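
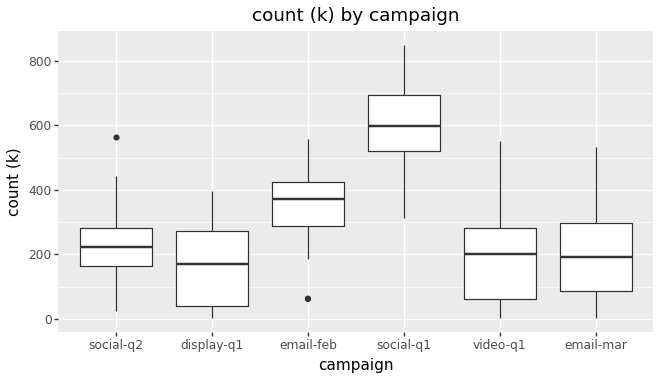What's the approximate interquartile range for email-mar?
Q3 ≈ 300, Q1 ≈ 100; IQR ≈ 200.

≈ 200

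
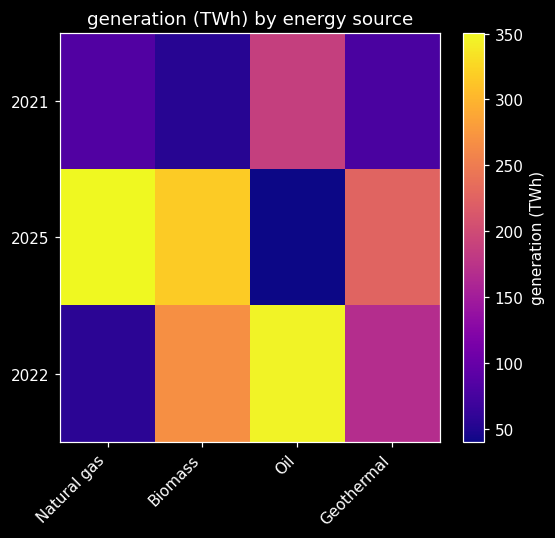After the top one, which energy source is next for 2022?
Biomass

Top 3 for 2022: Oil ≈ 350, Biomass ≈ 250, Geothermal ≈ 150.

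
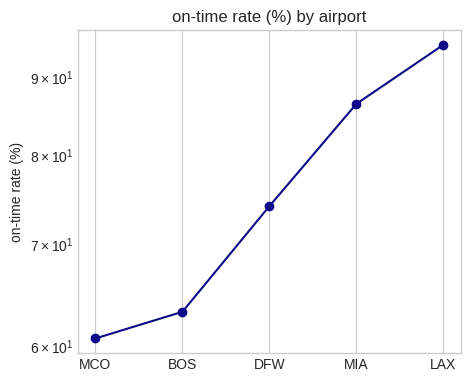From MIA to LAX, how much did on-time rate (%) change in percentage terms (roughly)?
MIA ≈ 85, LAX ≈ 95; (95 − 85) / 85 ≈ +11.8%.

≈ +11.8%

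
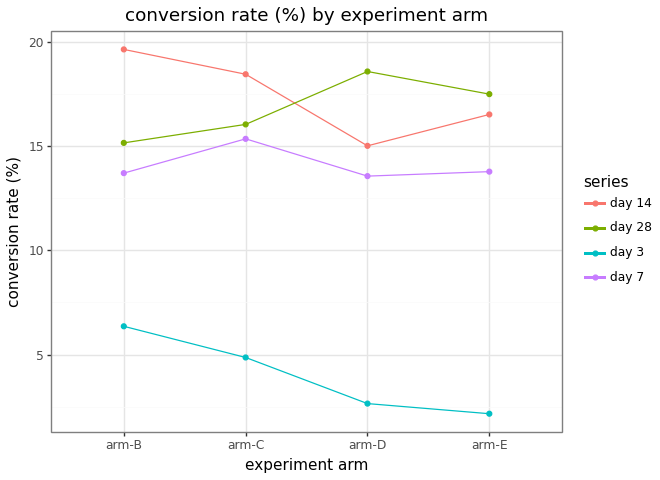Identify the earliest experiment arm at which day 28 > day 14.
arm-D

arm-C: day 28 ≈ 16 vs day 14 ≈ 18 (not yet); arm-D: day 28 ≈ 18 vs day 14 ≈ 16 (first crossover).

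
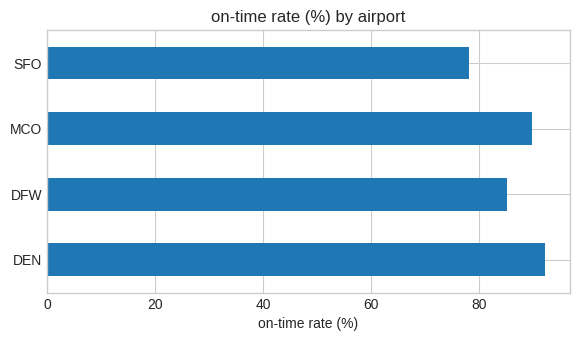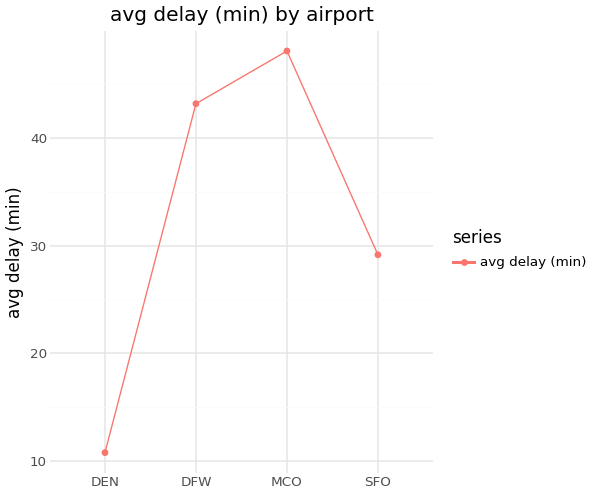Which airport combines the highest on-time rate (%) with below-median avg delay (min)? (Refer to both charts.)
DEN

Chart 2 median avg delay (min) ≈ 35; below-median airports: DEN, SFO. Among those, DEN has the highest on-time rate (%) (≈ 90).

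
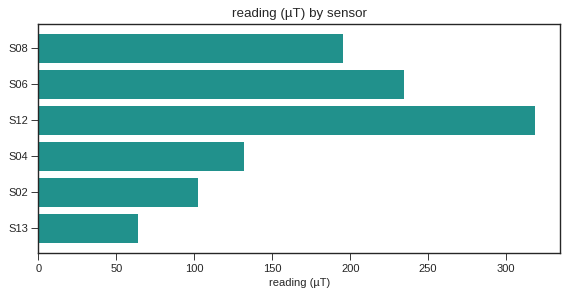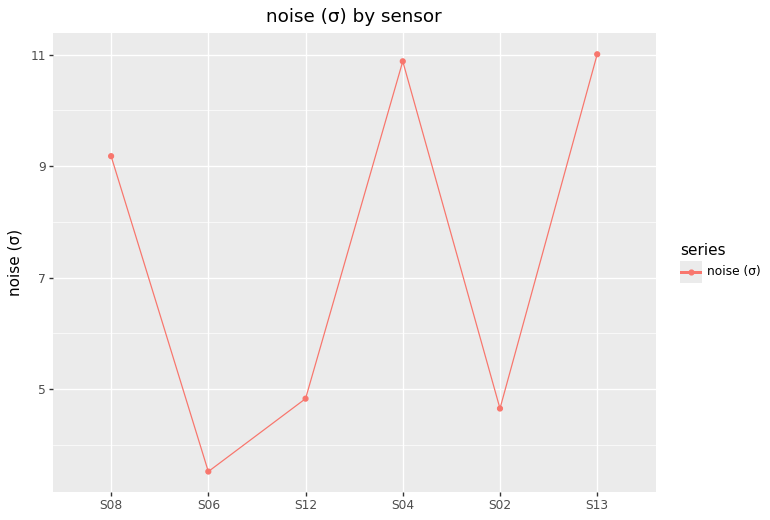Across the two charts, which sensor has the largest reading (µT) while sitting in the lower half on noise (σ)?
S12

Chart 2 median noise (σ) ≈ 8; below-median sensors: S06, S12, S02. Among those, S12 has the highest reading (µT) (≈ 300).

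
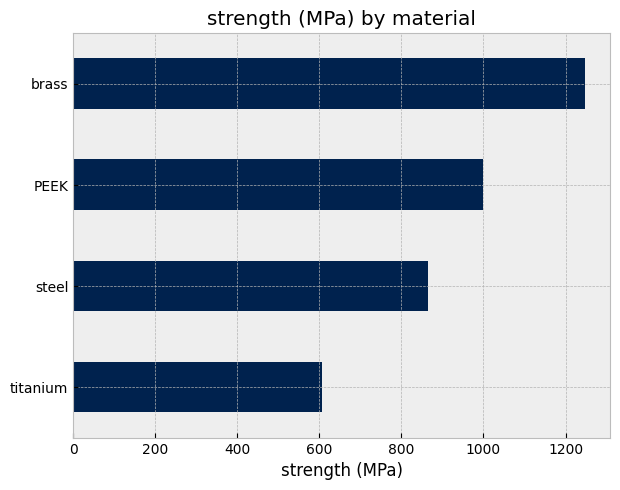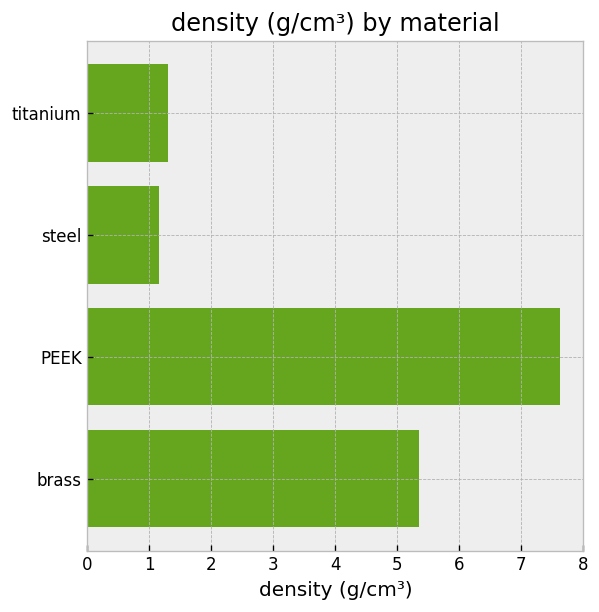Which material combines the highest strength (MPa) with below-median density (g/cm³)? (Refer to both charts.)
Chart 2 median density (g/cm³) ≈ 3; below-median materials: titanium, steel. Among those, steel has the highest strength (MPa) (≈ 800).

steel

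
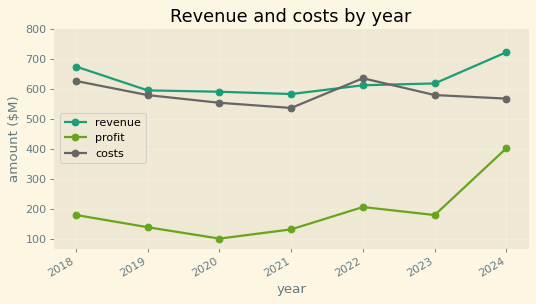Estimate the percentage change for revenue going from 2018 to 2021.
2018 ≈ 700, 2021 ≈ 600; (600 − 700) / 700 ≈ -14.3%.

≈ -14.3%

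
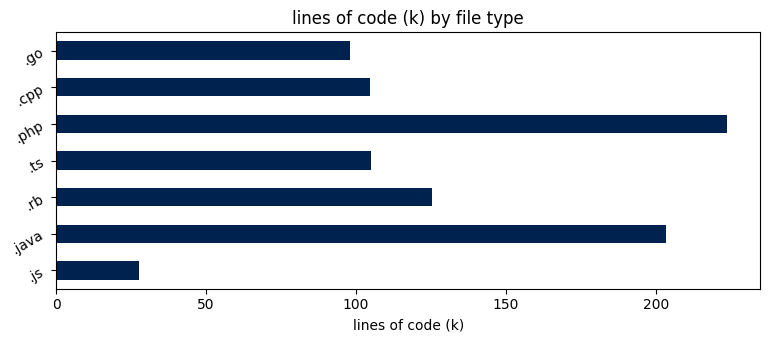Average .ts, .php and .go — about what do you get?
≈ 140

(100 + 220 + 100) / 3 ≈ 140.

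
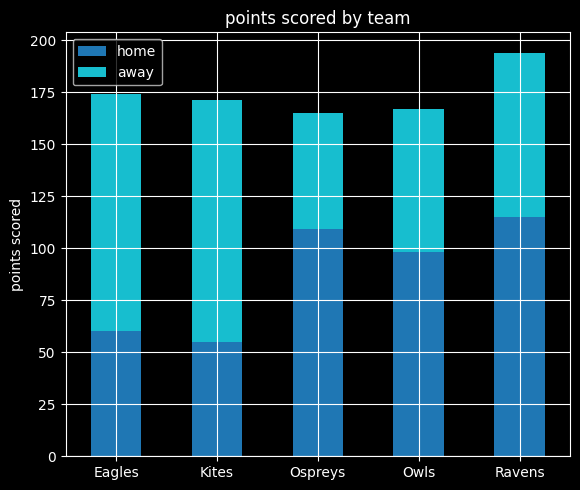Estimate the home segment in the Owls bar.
≈ 100

home top ≈ 100, bottom ≈ 0; segment ≈ 100.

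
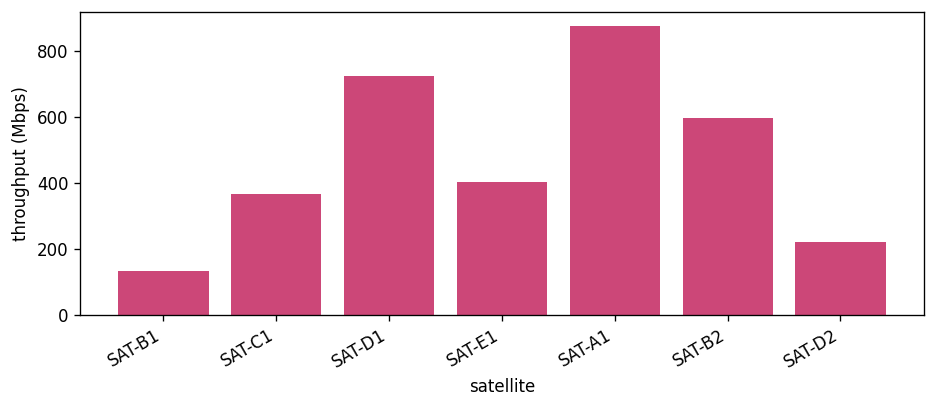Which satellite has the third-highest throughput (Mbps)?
Top 4: SAT-A1 ≈ 900, SAT-D1 ≈ 700, SAT-B2 ≈ 600, SAT-E1 ≈ 400.

SAT-B2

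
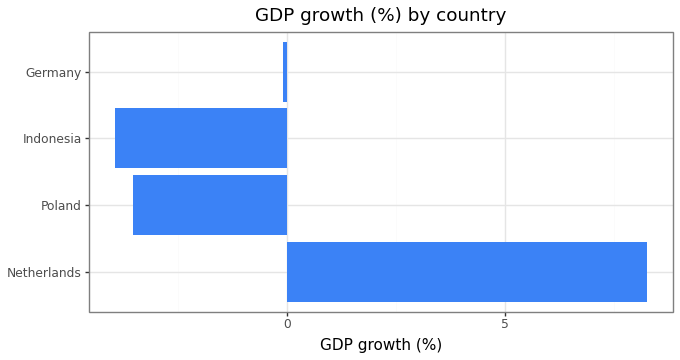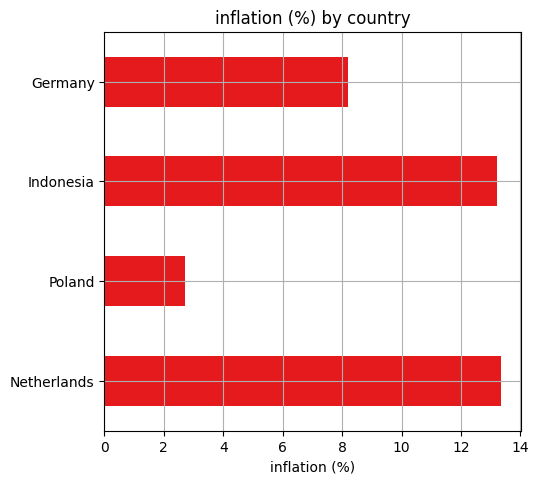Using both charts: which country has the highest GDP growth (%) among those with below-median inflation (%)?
Chart 2 median inflation (%) ≈ 10; below-median countries: Poland, Germany. Among those, Germany has the highest GDP growth (%) (≈ 0).

Germany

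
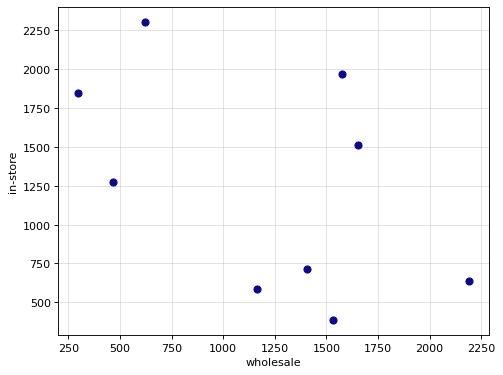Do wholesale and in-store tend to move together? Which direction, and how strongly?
negative, moderate

Points are negatively correlated; moderate (|r| ≈ 0.5).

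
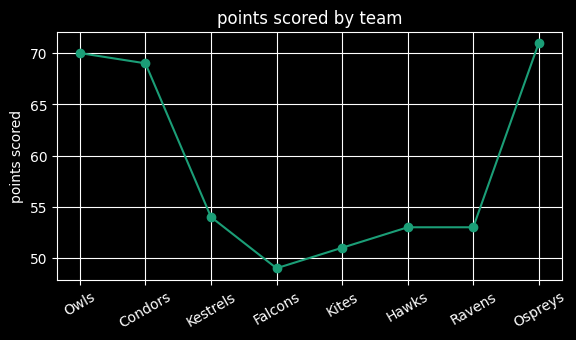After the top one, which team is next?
Owls

Top 3: Ospreys ≈ 72, Owls ≈ 70, Condors ≈ 68.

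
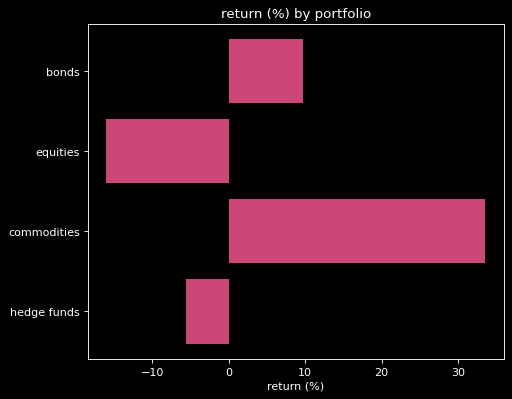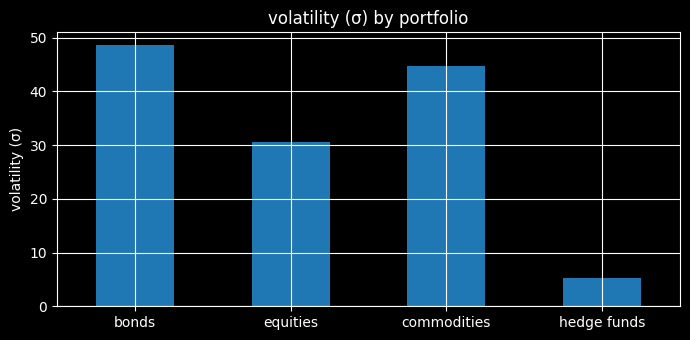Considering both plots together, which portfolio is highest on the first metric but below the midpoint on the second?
hedge funds

Chart 2 median volatility (σ) ≈ 40; below-median portfolios: equities, hedge funds. Among those, hedge funds has the highest return (%) (≈ -5).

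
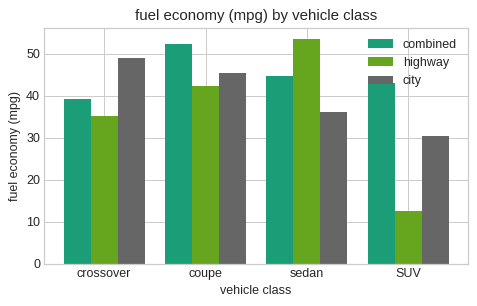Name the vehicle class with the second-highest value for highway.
coupe

Top 3 for highway: sedan ≈ 55, coupe ≈ 40, crossover ≈ 35.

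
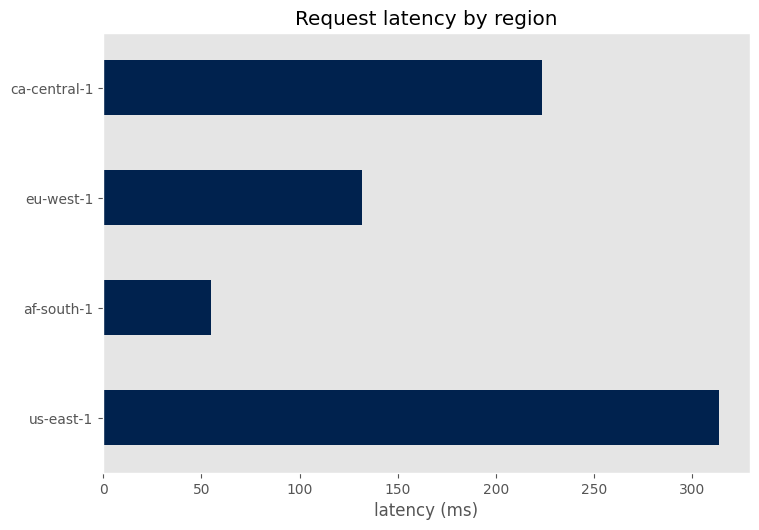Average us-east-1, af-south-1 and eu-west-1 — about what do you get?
≈ 167

(300 + 50 + 150) / 3 ≈ 167.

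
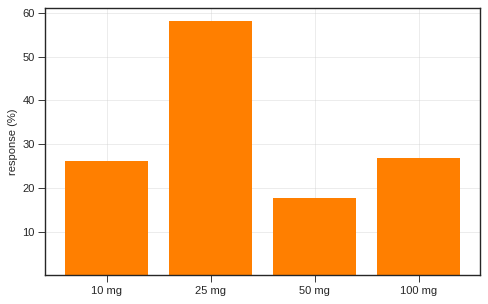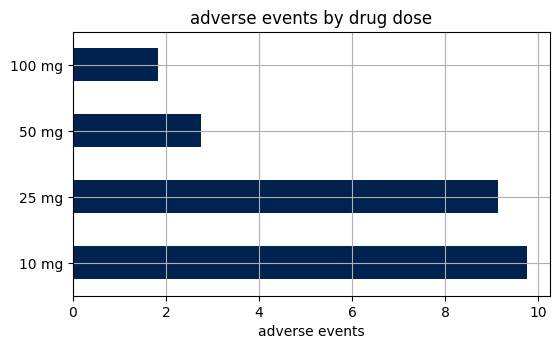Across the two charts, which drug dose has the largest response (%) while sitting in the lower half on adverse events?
100 mg

Chart 2 median adverse events ≈ 6; below-median drug doses: 50 mg, 100 mg. Among those, 100 mg has the highest response (%) (≈ 30).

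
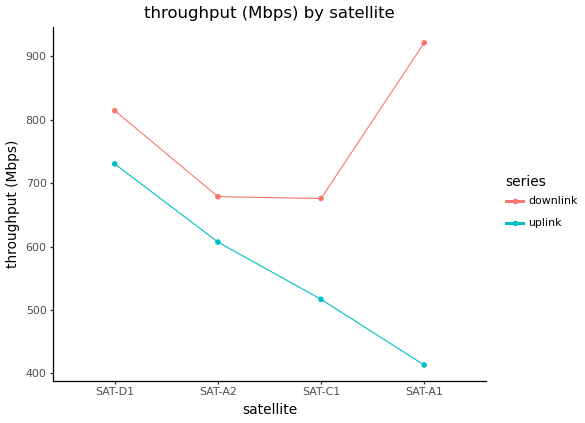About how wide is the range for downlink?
≈ 200

Max SAT-A1 ≈ 900, min SAT-C1 ≈ 700; range ≈ 200.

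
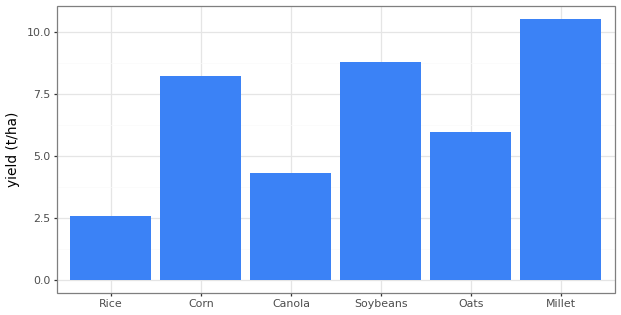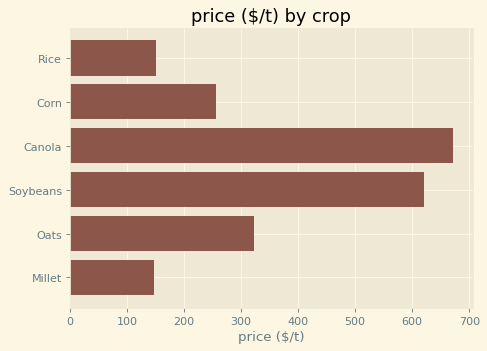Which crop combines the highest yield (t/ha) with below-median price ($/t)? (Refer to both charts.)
Chart 2 median price ($/t) ≈ 300; below-median crops: Rice, Corn, Millet. Among those, Millet has the highest yield (t/ha) (≈ 11).

Millet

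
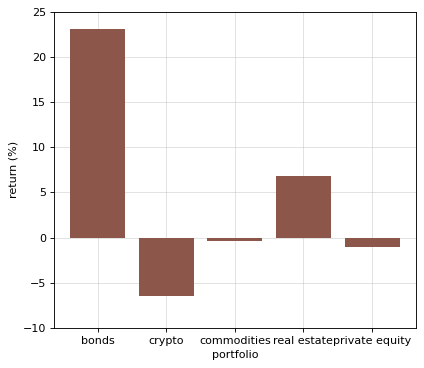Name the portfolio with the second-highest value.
Top 3: bonds ≈ 25, real estate ≈ 5, commodities ≈ 0.

real estate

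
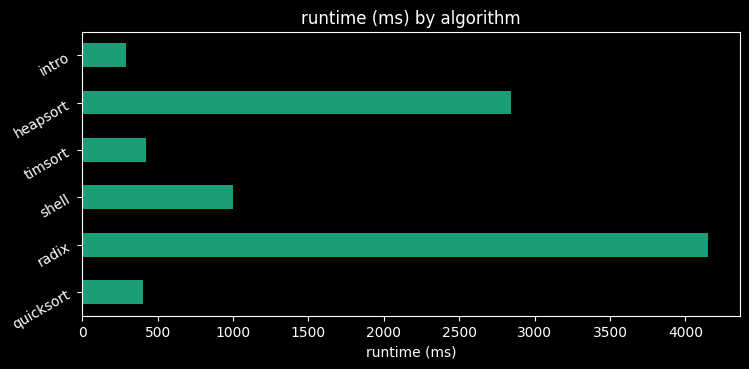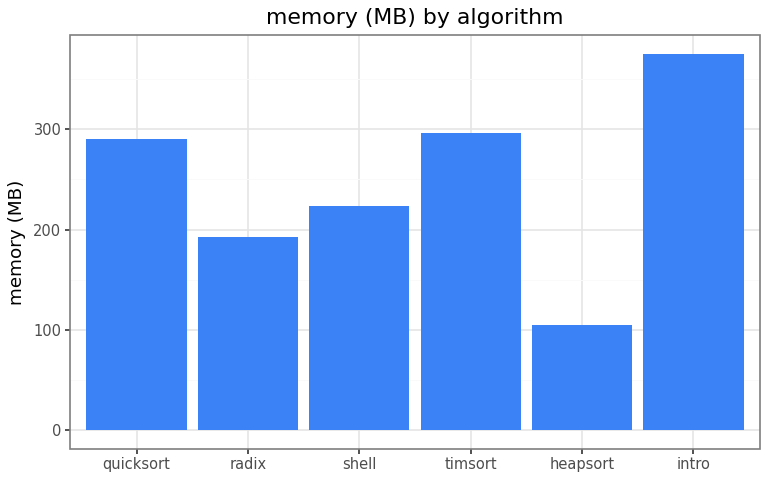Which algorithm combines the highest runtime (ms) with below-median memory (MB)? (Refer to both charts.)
Chart 2 median memory (MB) ≈ 250; below-median algorithms: radix, shell, heapsort. Among those, radix has the highest runtime (ms) (≈ 4000).

radix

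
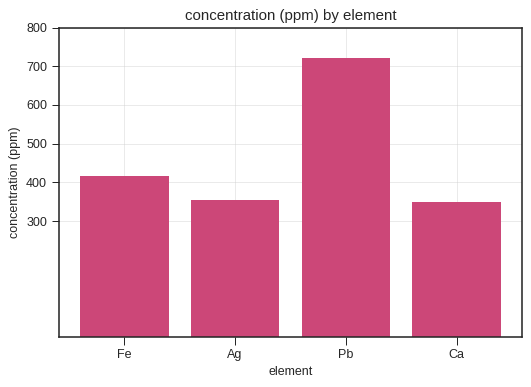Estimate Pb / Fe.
Pb ≈ 700, Fe ≈ 400; 700/400 ≈ 1.75.

≈ 1.75×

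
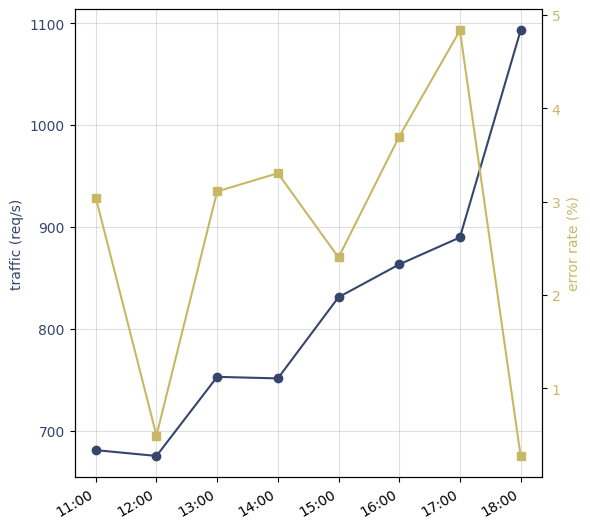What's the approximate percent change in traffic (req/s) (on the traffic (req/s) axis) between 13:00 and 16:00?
≈ +13.3%

13:00 ≈ 750, 16:00 ≈ 850; (850 − 750) / 750 ≈ +13.3%.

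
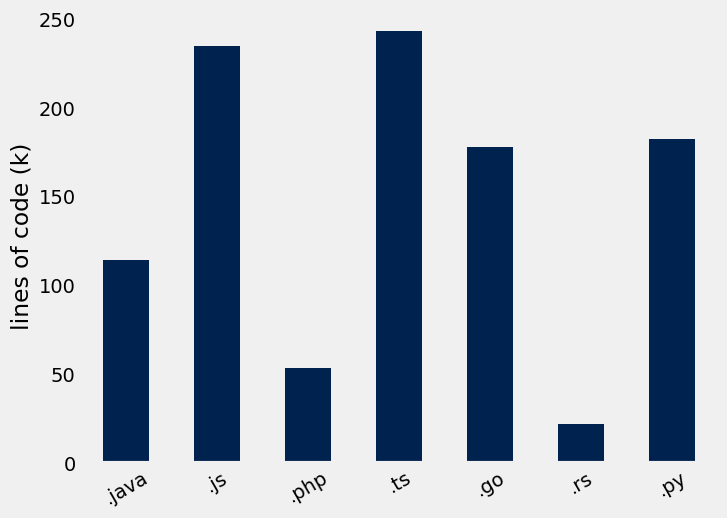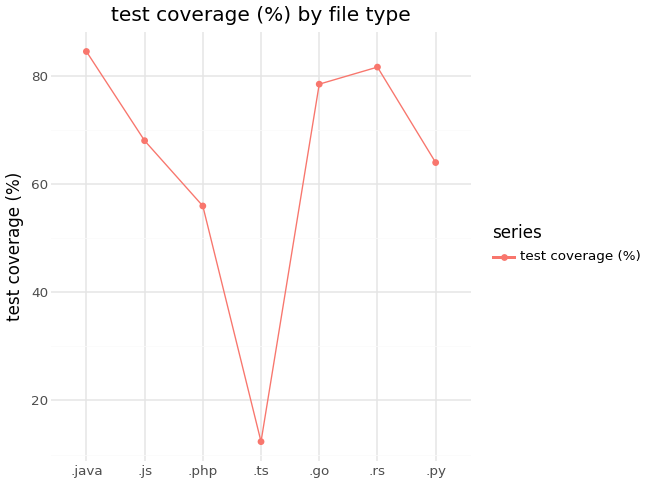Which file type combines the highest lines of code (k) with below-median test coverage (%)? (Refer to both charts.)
Chart 2 median test coverage (%) ≈ 70; below-median file types: .php, .ts, .py. Among those, .ts has the highest lines of code (k) (≈ 250).

.ts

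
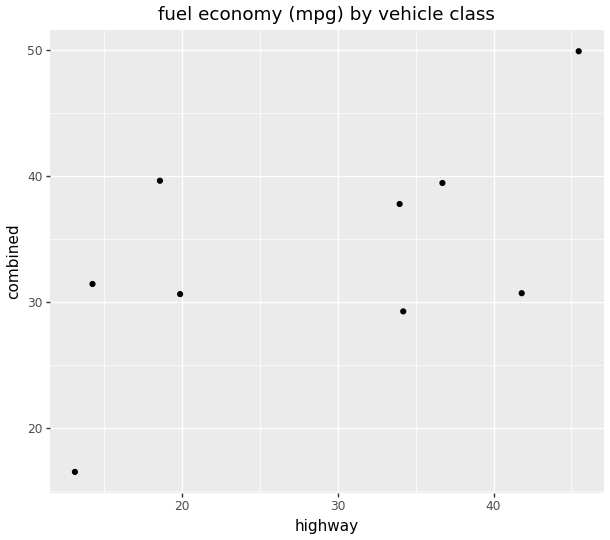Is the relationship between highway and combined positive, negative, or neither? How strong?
positive, moderate

Points are positively correlated; moderate (|r| ≈ 0.6).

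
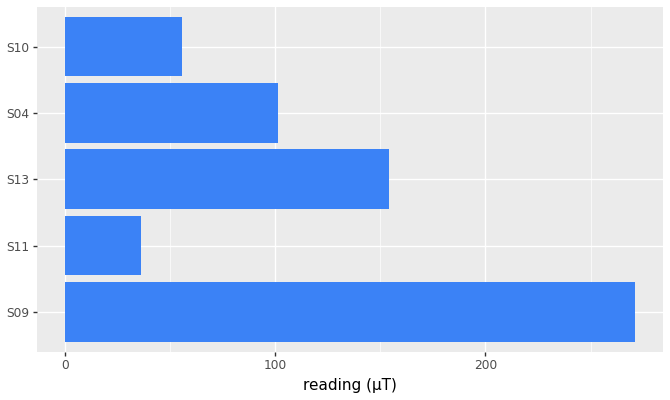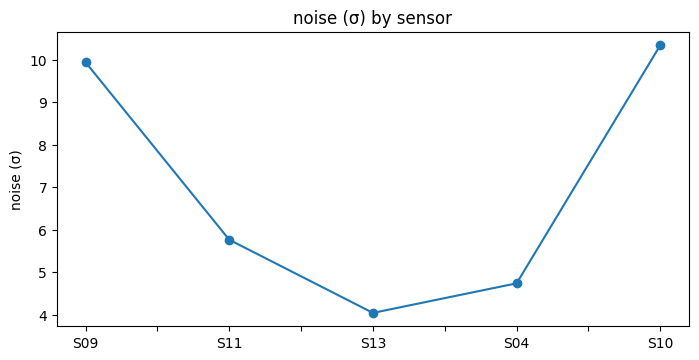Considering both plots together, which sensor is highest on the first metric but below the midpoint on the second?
S13

Chart 2 median noise (σ) ≈ 6; below-median sensors: S13, S04. Among those, S13 has the highest reading (µT) (≈ 150).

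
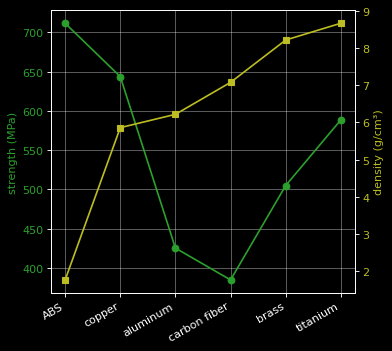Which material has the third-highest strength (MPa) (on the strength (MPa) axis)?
Top 4 (on the strength (MPa) axis): ABS ≈ 700, copper ≈ 650, titanium ≈ 600, brass ≈ 500.

titanium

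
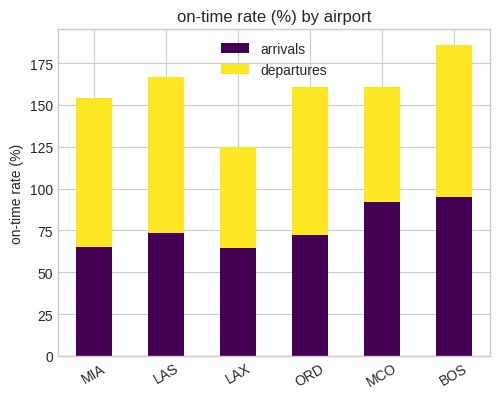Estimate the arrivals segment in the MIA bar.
arrivals top ≈ 60, bottom ≈ 0; segment ≈ 60.

≈ 60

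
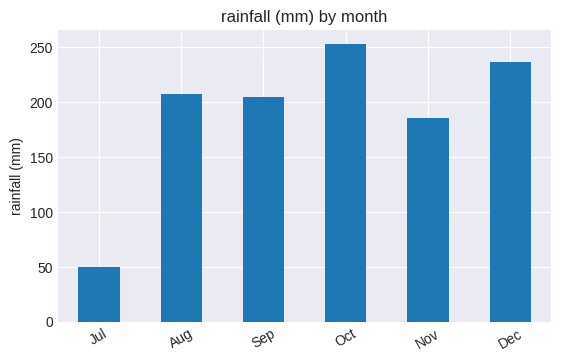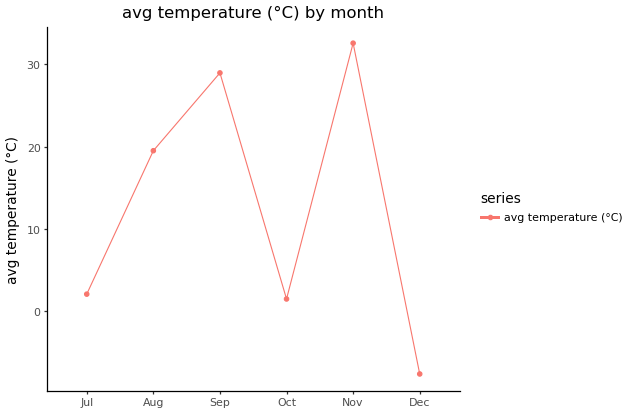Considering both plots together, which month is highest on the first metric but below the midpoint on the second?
Oct

Chart 2 median avg temperature (°C) ≈ 10; below-median months: Jul, Oct, Dec. Among those, Oct has the highest rainfall (mm) (≈ 250).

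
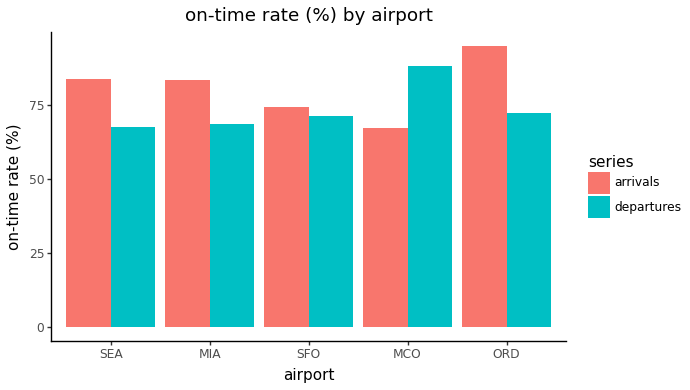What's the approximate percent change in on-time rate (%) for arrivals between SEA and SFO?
SEA ≈ 80, SFO ≈ 70; (70 − 80) / 80 ≈ -12.5%.

≈ -12.5%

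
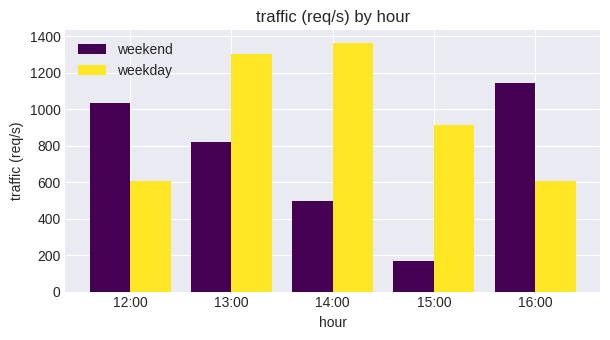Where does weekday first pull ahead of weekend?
13:00

12:00: weekday ≈ 600 vs weekend ≈ 1000 (not yet); 13:00: weekday ≈ 1400 vs weekend ≈ 800 (first crossover).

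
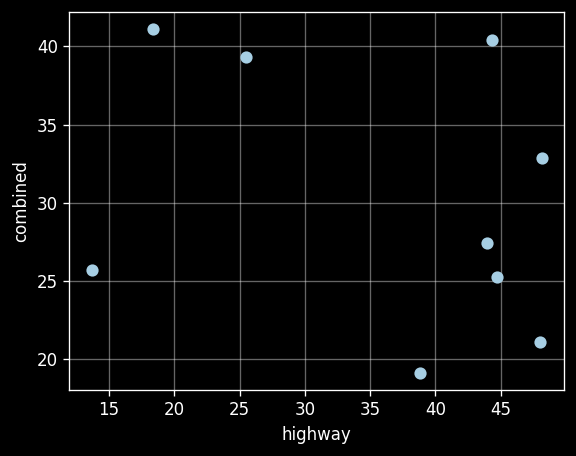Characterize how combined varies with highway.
negative, weak

Points are negatively correlated; weak (|r| ≈ 0.3).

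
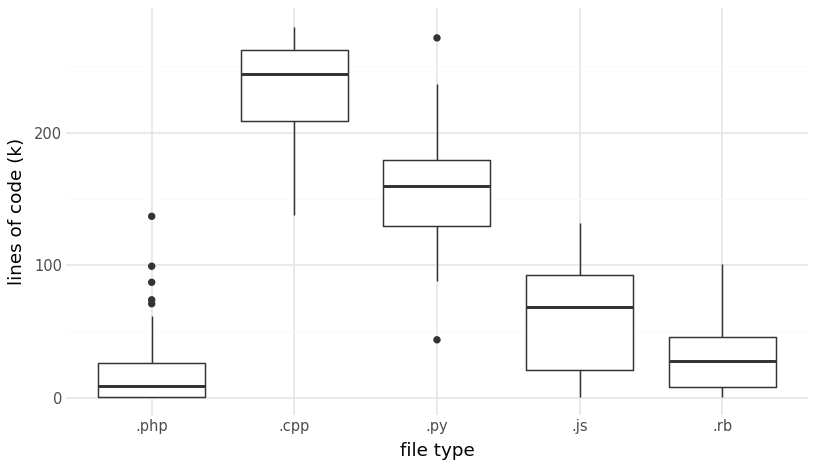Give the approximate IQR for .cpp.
Q3 ≈ 260, Q1 ≈ 200; IQR ≈ 60.

≈ 60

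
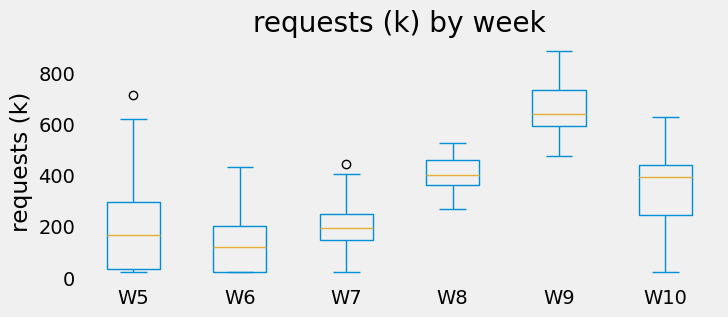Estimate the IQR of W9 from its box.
Q3 ≈ 750, Q1 ≈ 600; IQR ≈ 150.

≈ 150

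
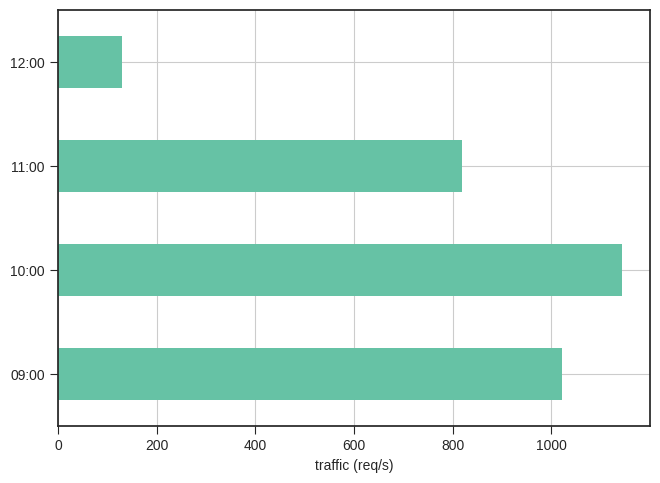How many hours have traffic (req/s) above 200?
Above 200: 09:00, 10:00, 11:00.

3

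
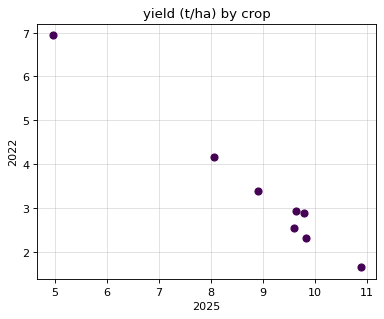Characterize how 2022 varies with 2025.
Points are negatively correlated; strong (|r| ≈ 1.0).

negative, strong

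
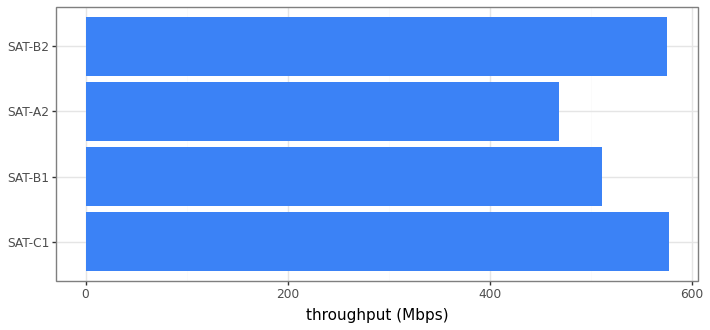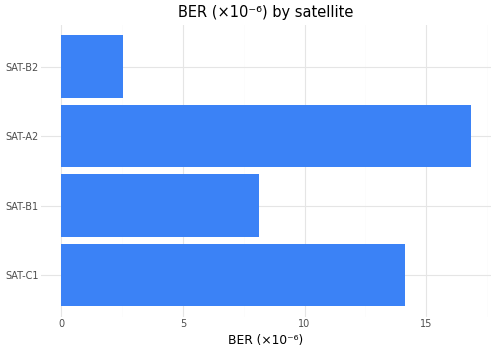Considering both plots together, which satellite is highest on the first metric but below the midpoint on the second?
Chart 2 median BER (×10⁻⁶) ≈ 12; below-median satellites: SAT-B1, SAT-B2. Among those, SAT-B2 has the highest throughput (Mbps) (≈ 600).

SAT-B2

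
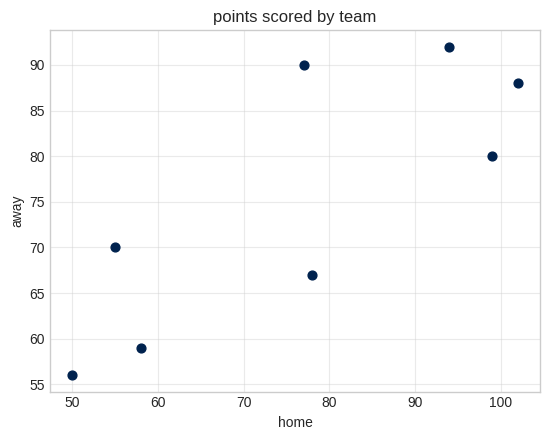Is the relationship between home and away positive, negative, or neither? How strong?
Points are positively correlated; strong (|r| ≈ 0.8).

positive, strong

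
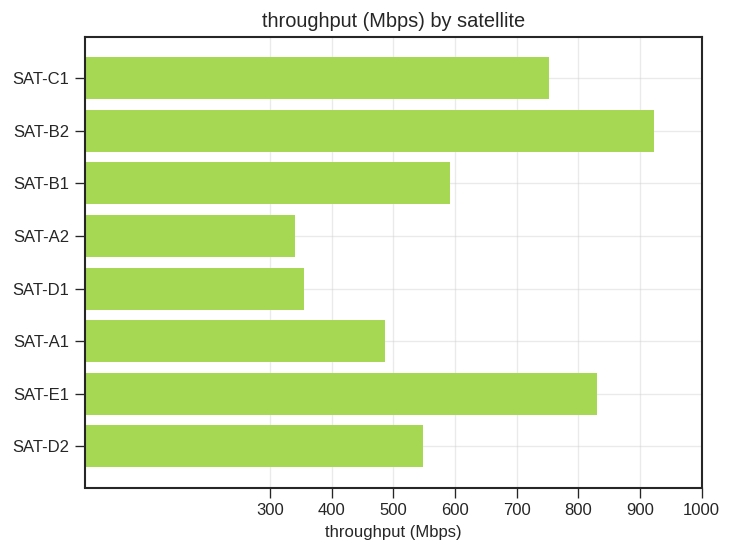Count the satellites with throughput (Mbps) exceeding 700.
Above 700: SAT-C1, SAT-B2, SAT-E1.

3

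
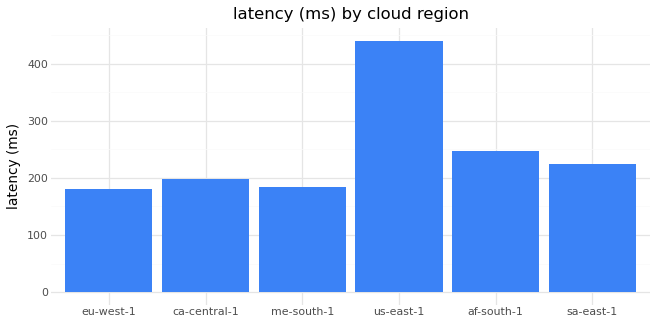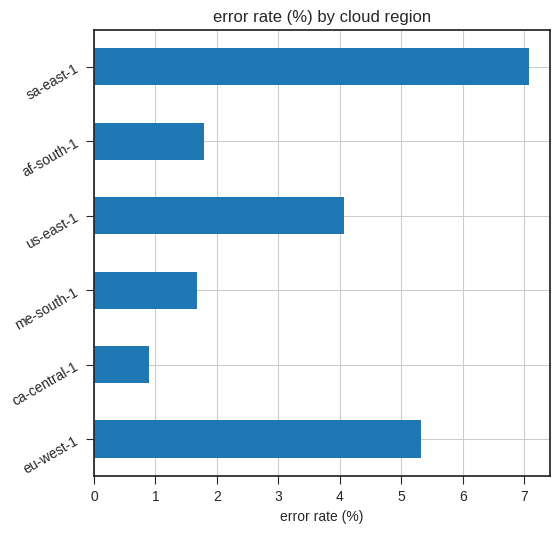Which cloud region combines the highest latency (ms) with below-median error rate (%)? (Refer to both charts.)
af-south-1

Chart 2 median error rate (%) ≈ 3; below-median cloud regions: ca-central-1, me-south-1, af-south-1. Among those, af-south-1 has the highest latency (ms) (≈ 250).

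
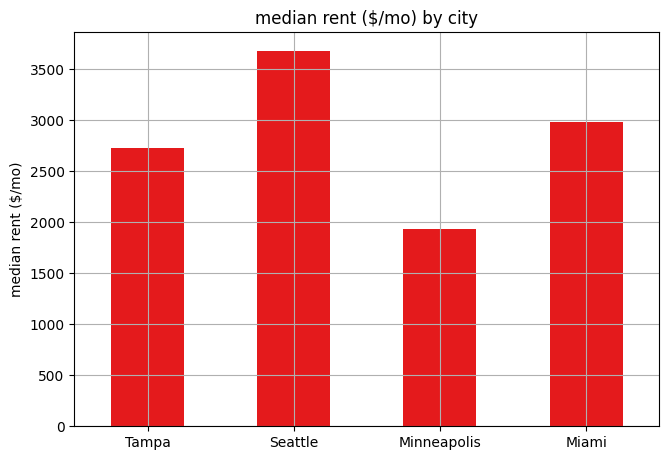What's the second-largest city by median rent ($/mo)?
Top 3: Seattle ≈ 3500, Miami ≈ 3000, Tampa ≈ 2500.

Miami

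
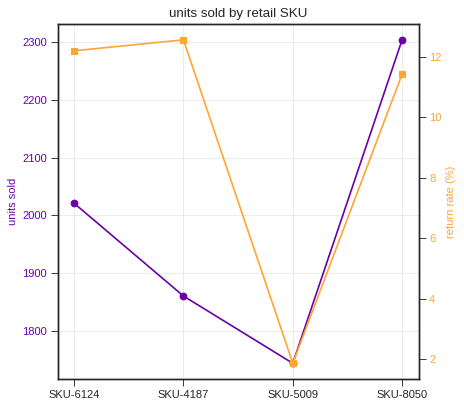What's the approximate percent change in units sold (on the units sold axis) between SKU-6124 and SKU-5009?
≈ -12.5%

SKU-6124 ≈ 2000, SKU-5009 ≈ 1750; (1750 − 2000) / 2000 ≈ -12.5%.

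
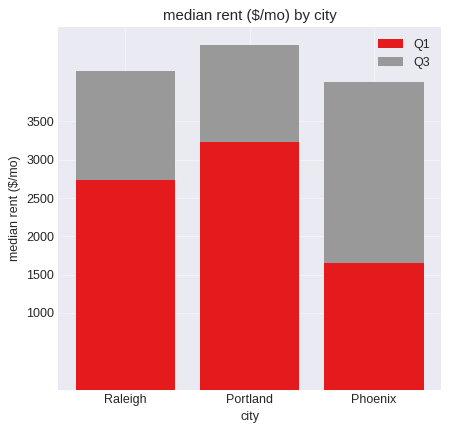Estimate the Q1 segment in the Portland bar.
≈ 3000

Q1 top ≈ 3000, bottom ≈ 0; segment ≈ 3000.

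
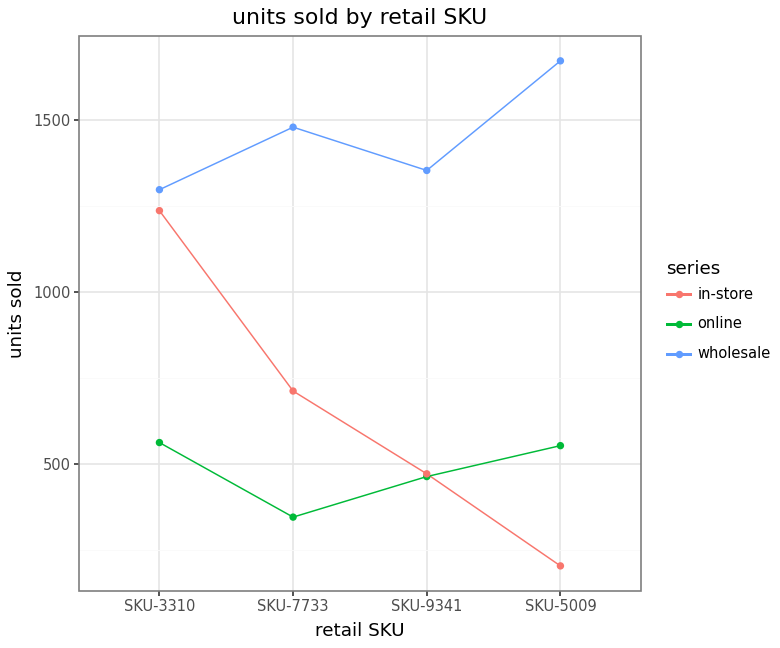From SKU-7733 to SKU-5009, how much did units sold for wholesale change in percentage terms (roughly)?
≈ +14.3%

SKU-7733 ≈ 1400, SKU-5009 ≈ 1600; (1600 − 1400) / 1400 ≈ +14.3%.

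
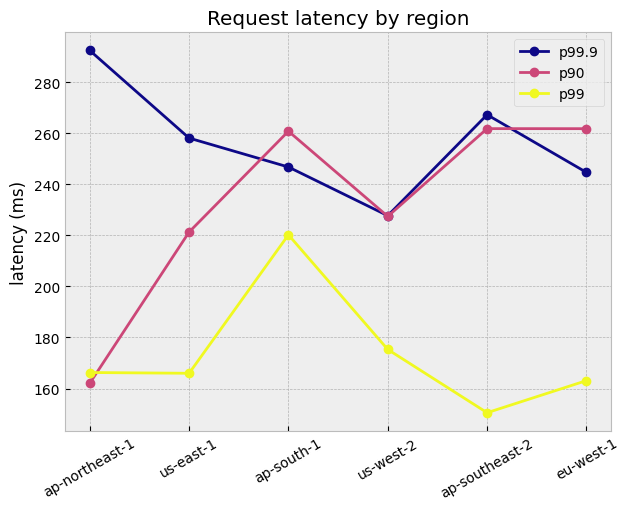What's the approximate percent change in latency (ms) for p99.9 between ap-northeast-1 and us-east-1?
ap-northeast-1 ≈ 300, us-east-1 ≈ 260; (260 − 300) / 300 ≈ -13.3%.

≈ -13.3%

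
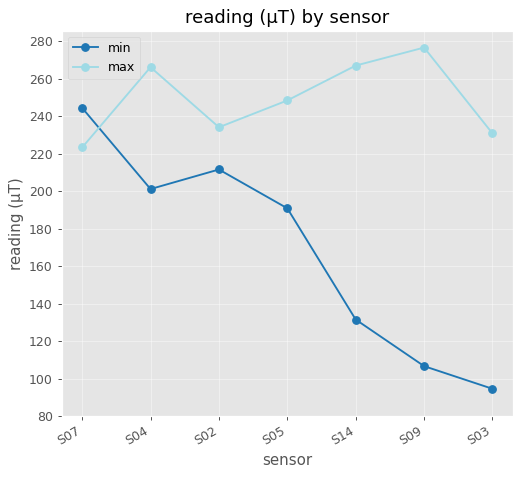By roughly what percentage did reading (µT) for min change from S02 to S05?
S02 ≈ 220, S05 ≈ 200; (200 − 220) / 220 ≈ -9.1%.

≈ -9.1%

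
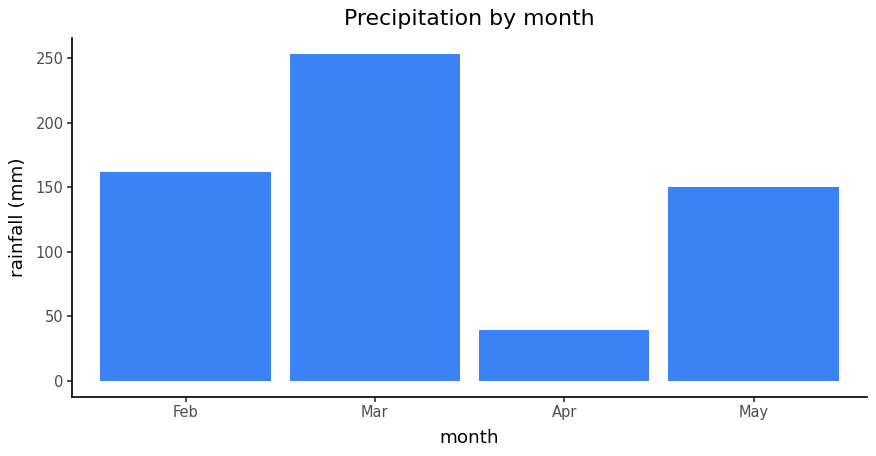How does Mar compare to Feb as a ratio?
Mar ≈ 250, Feb ≈ 150; 250/150 ≈ 1.67.

≈ 1.67×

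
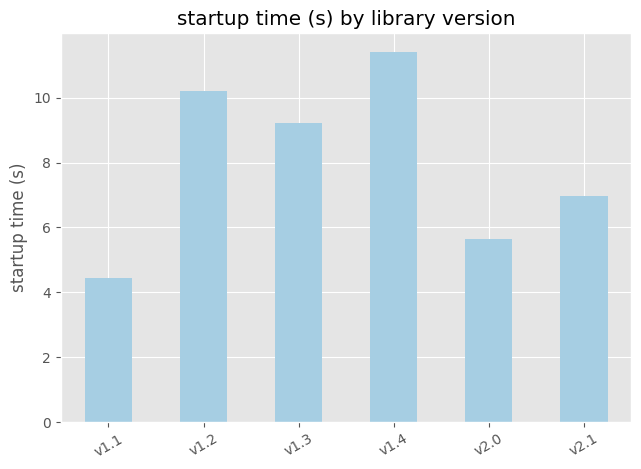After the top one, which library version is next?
v1.2

Top 3: v1.4 ≈ 11, v1.2 ≈ 10, v1.3 ≈ 9.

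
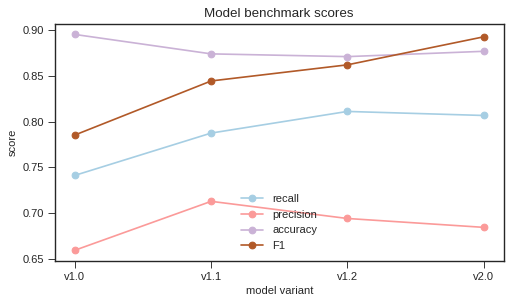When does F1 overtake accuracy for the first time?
v2.0

v1.2: F1 ≈ 0.86 vs accuracy ≈ 0.88 (not yet); v2.0: F1 ≈ 0.90 vs accuracy ≈ 0.88 (first crossover).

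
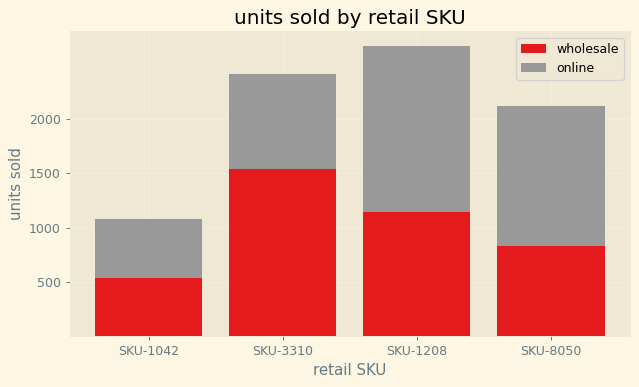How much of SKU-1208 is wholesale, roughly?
wholesale top ≈ 1000, bottom ≈ 0; segment ≈ 1000.

≈ 1000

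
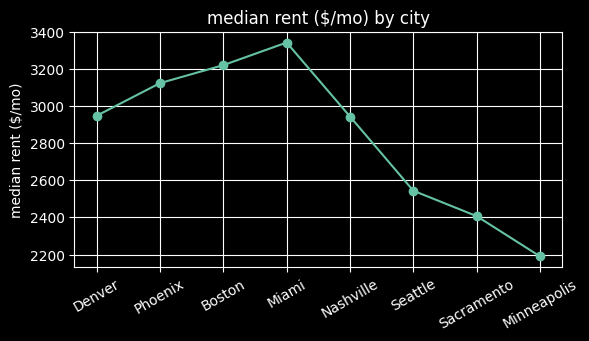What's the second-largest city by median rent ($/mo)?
Boston

Top 3: Miami ≈ 3300, Boston ≈ 3200, Phoenix ≈ 3100.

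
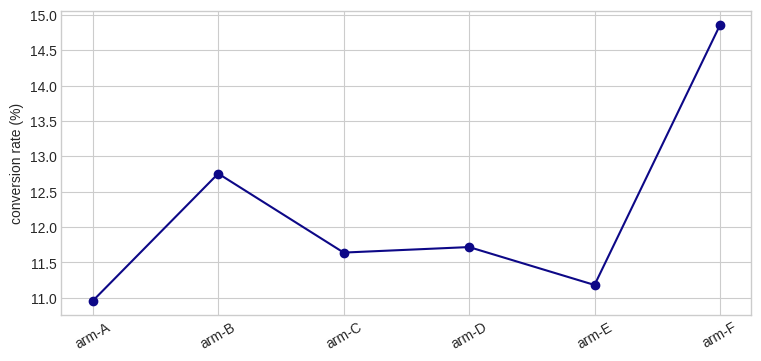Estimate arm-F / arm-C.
≈ 1.3×

arm-F ≈ 15.0, arm-C ≈ 11.5; 15.0/11.5 ≈ 1.3.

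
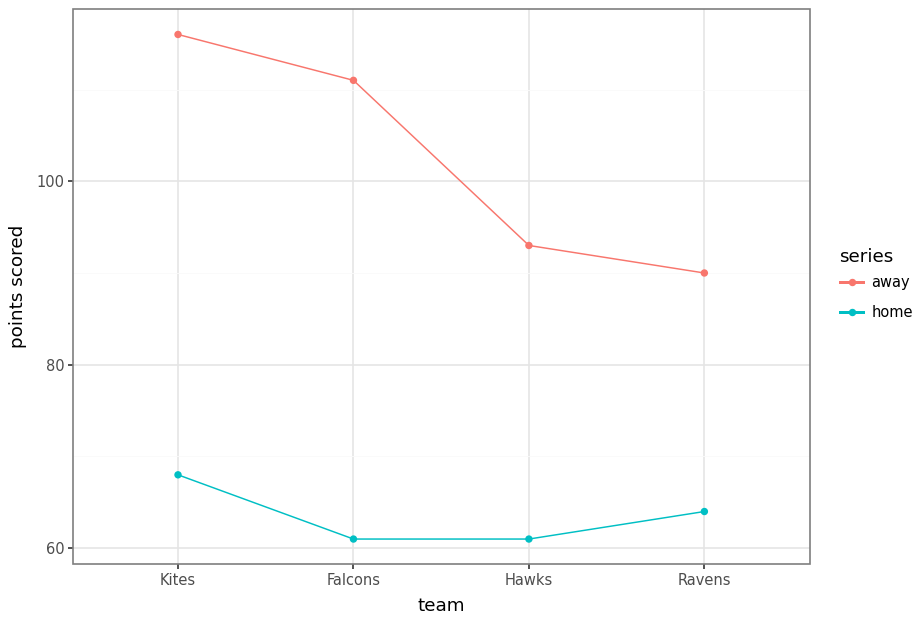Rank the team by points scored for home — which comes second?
Ravens

Top 3 for home: Kites ≈ 70, Ravens ≈ 65, Hawks ≈ 60.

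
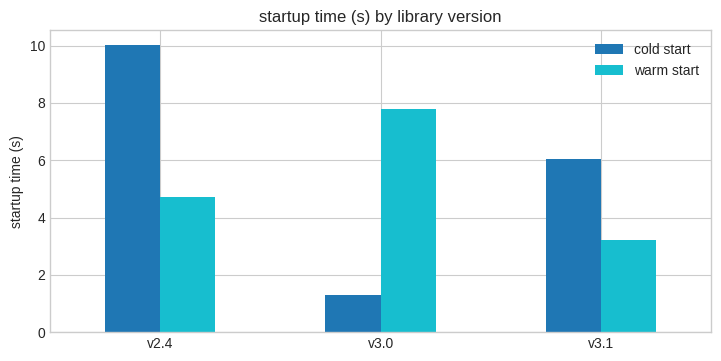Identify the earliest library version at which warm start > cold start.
v3.0

v2.4: warm start ≈ 5 vs cold start ≈ 10 (not yet); v3.0: warm start ≈ 8 vs cold start ≈ 1 (first crossover).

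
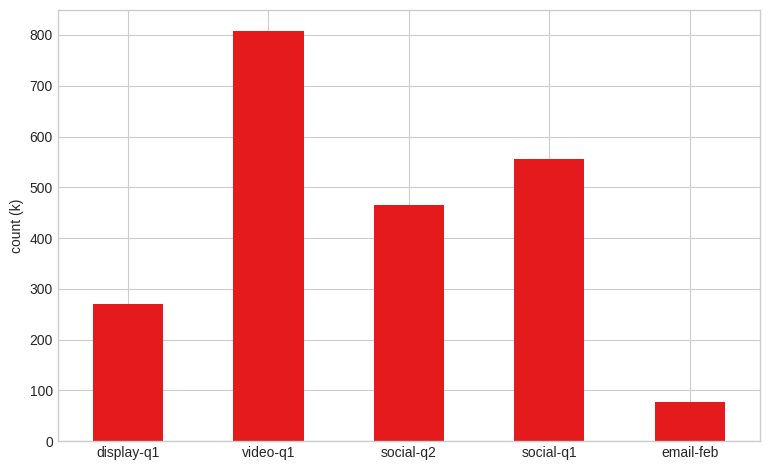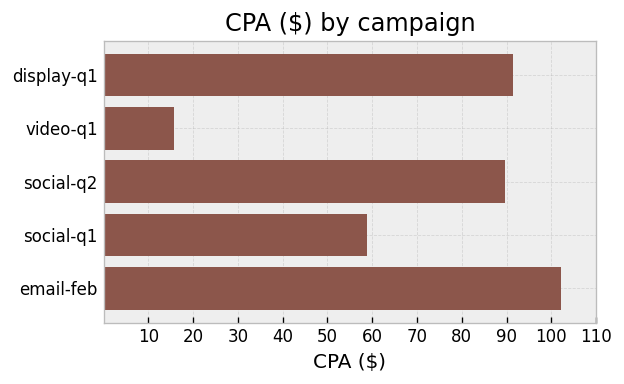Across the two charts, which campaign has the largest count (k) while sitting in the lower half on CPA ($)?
video-q1

Chart 2 median CPA ($) ≈ 90; below-median campaigns: video-q1, social-q1. Among those, video-q1 has the highest count (k) (≈ 800).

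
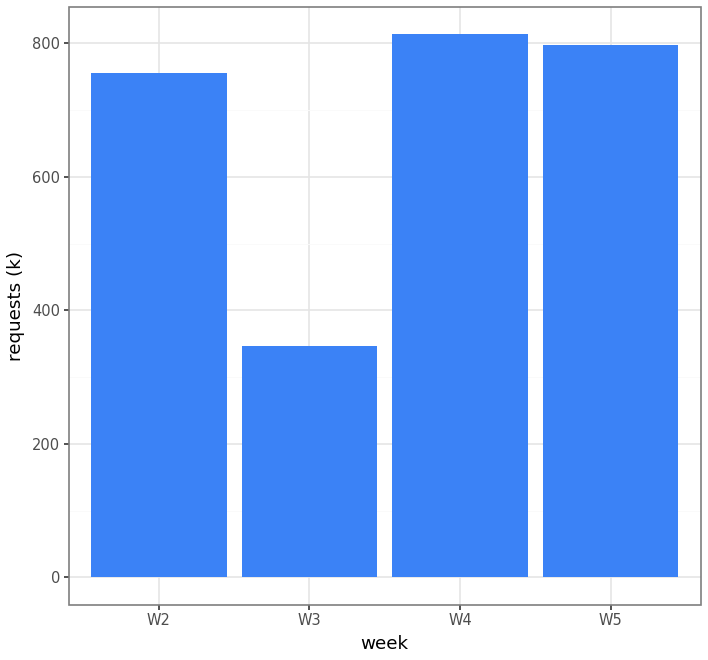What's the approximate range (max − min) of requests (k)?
≈ 500

Max W4 ≈ 800, min W3 ≈ 300; range ≈ 500.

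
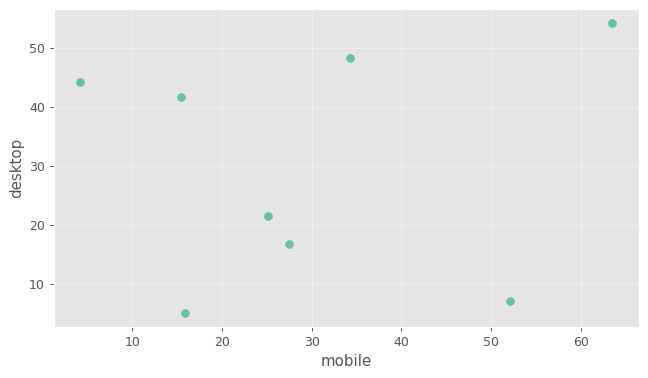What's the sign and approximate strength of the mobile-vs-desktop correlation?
Points are roughly uncorrelated; weak (|r| ≈ 0.1).

no clear correlation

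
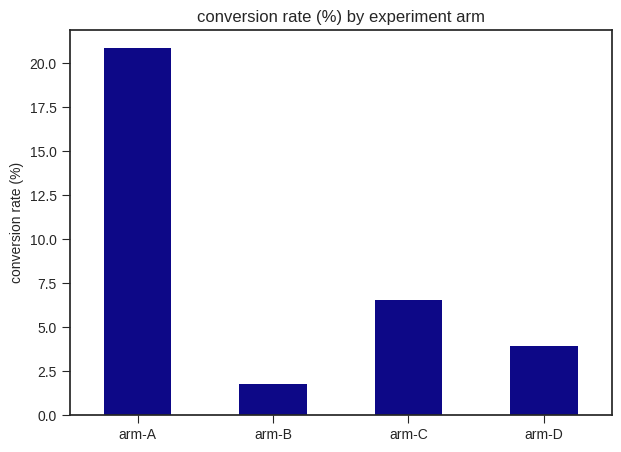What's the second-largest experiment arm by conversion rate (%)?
Top 3: arm-A ≈ 20, arm-C ≈ 6, arm-D ≈ 4.

arm-C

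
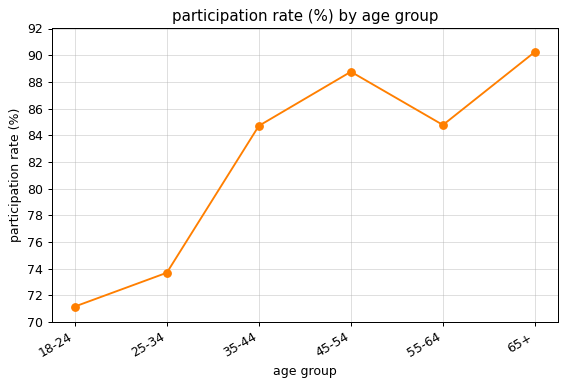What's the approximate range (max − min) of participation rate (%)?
≈ 18

Max 65+ ≈ 90, min 18-24 ≈ 72; range ≈ 18.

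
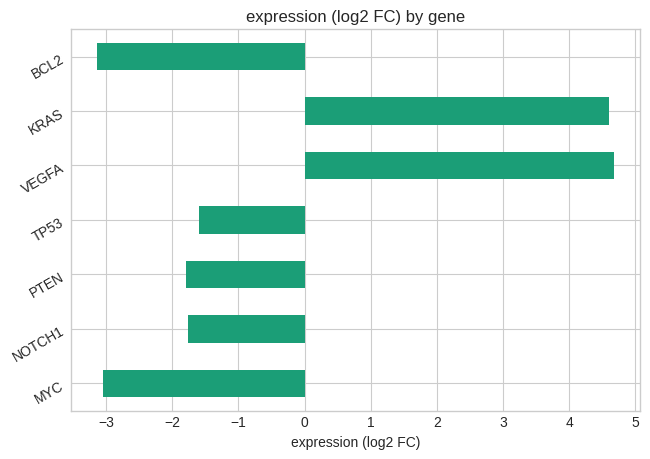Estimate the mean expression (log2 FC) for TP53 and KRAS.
(-2 + 5) / 2 ≈ 2.

≈ 2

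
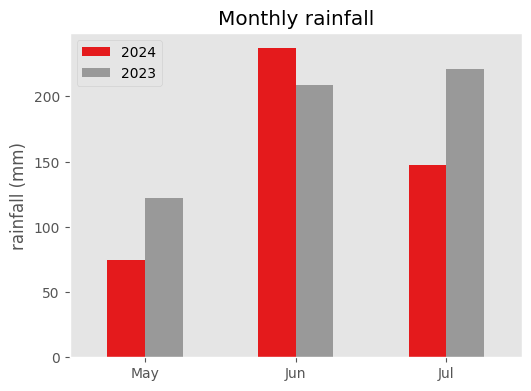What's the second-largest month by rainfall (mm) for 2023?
Top 3 for 2023: Jul ≈ 220, Jun ≈ 200, May ≈ 120.

Jun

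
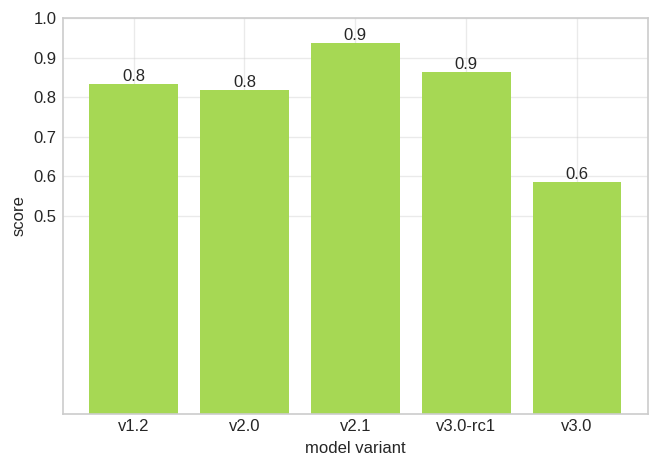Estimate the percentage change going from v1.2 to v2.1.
≈ +12.5%

v1.2 ≈ 0.8, v2.1 ≈ 0.9; (0.9 − 0.8) / 0.8 ≈ +12.5%.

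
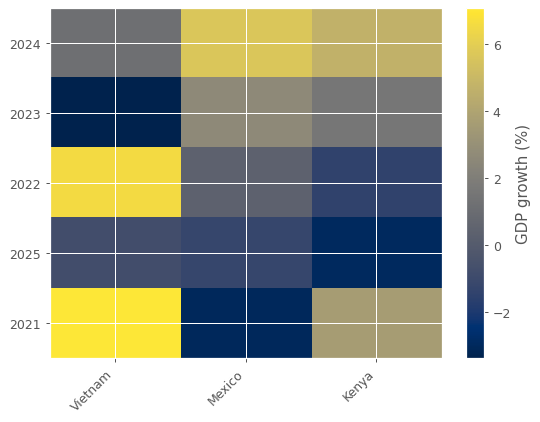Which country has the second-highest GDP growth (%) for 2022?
Top 3 for 2022: Vietnam ≈ 7, Mexico ≈ 0, Kenya ≈ -1.

Mexico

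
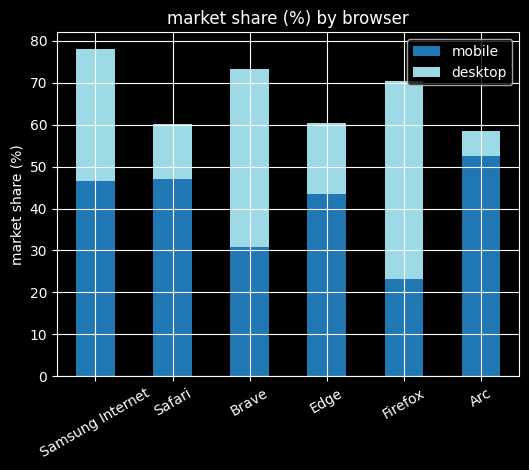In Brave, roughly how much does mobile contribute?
mobile top ≈ 30, bottom ≈ 0; segment ≈ 30.

≈ 30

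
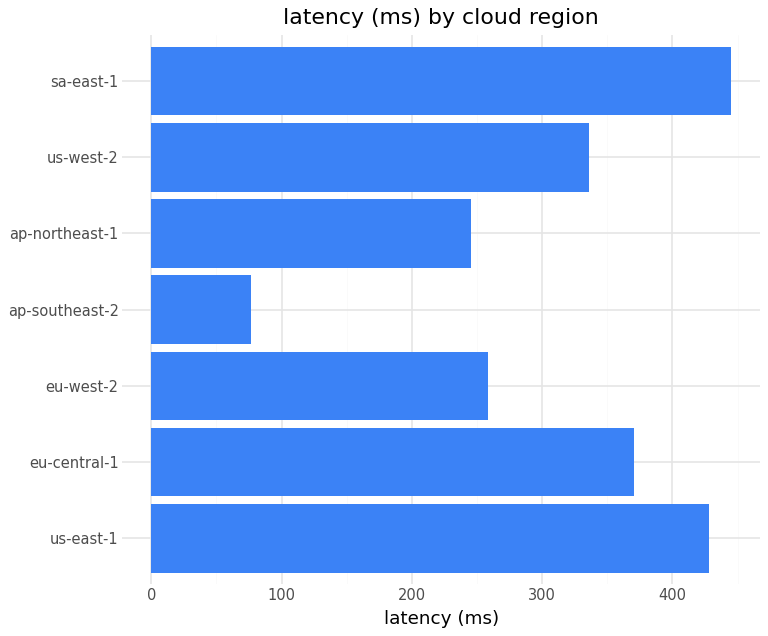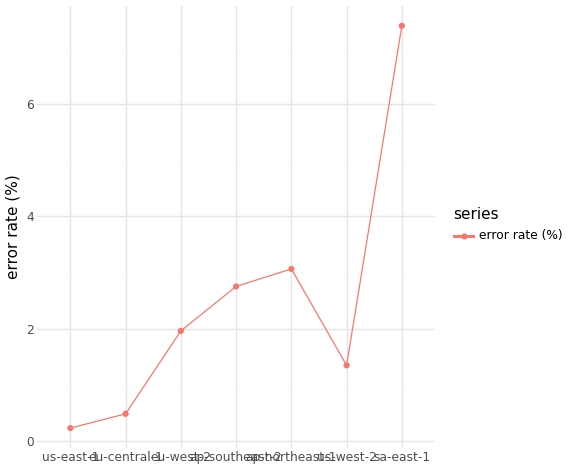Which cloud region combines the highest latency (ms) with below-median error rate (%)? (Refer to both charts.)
Chart 2 median error rate (%) ≈ 2; below-median cloud regions: us-east-1, eu-central-1, us-west-2. Among those, us-east-1 has the highest latency (ms) (≈ 450).

us-east-1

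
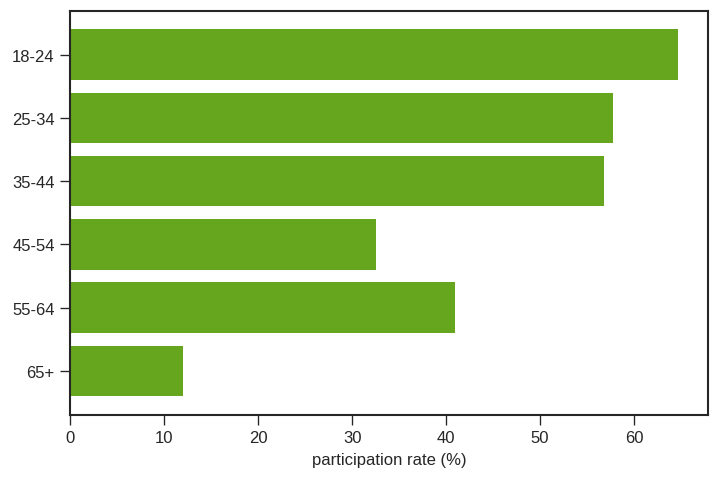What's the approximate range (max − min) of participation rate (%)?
≈ 50

Max 18-24 ≈ 60, min 65+ ≈ 10; range ≈ 50.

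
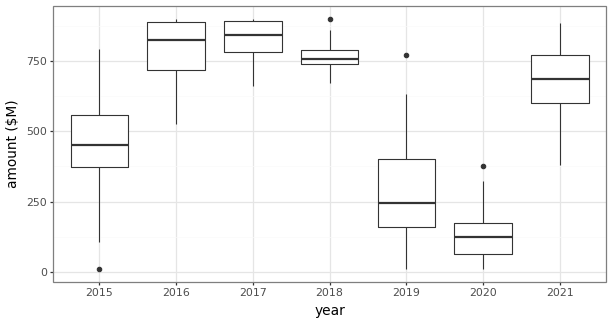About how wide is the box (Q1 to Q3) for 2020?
≈ 100

Q3 ≈ 200, Q1 ≈ 100; IQR ≈ 100.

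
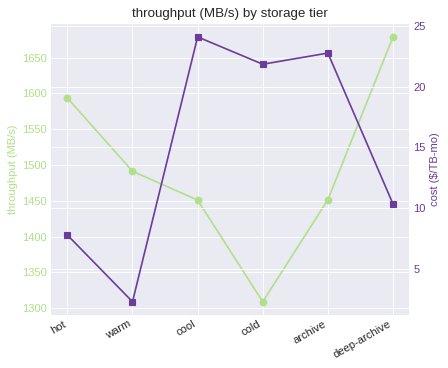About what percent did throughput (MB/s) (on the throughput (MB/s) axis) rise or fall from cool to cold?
≈ -10.3%

cool ≈ 1450, cold ≈ 1300; (1300 − 1450) / 1450 ≈ -10.3%.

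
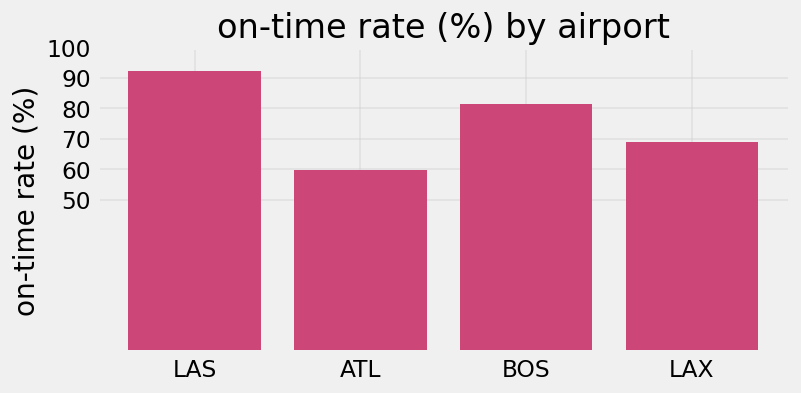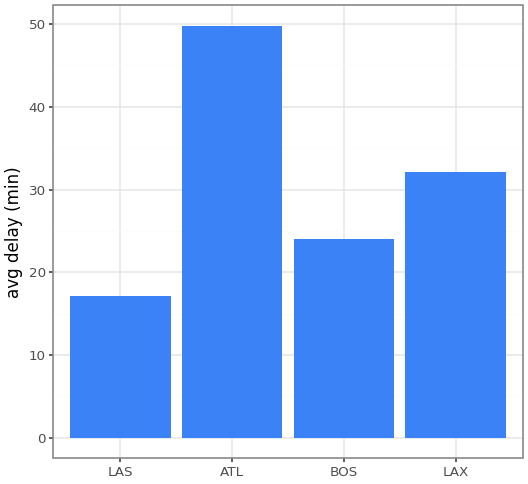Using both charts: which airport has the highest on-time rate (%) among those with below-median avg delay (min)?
LAS

Chart 2 median avg delay (min) ≈ 30; below-median airports: LAS, BOS. Among those, LAS has the highest on-time rate (%) (≈ 90).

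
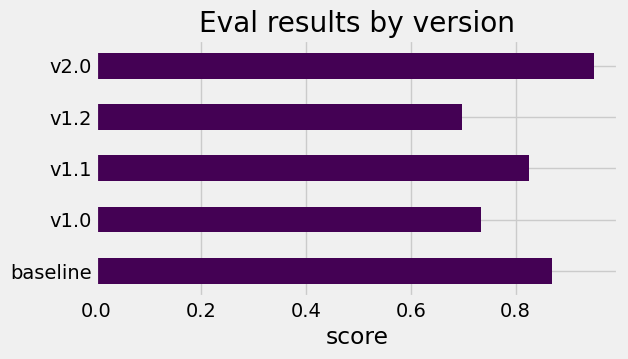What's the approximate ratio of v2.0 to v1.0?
≈ 1.29×

v2.0 ≈ 0.9, v1.0 ≈ 0.7; 0.9/0.7 ≈ 1.29.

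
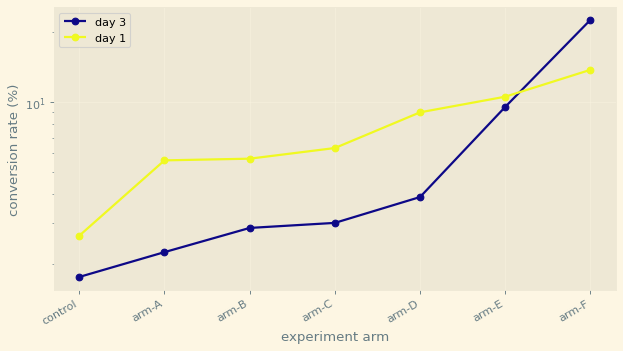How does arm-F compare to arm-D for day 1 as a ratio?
arm-F ≈ 14, arm-D ≈ 8; 14/8 ≈ 1.75.

≈ 1.75×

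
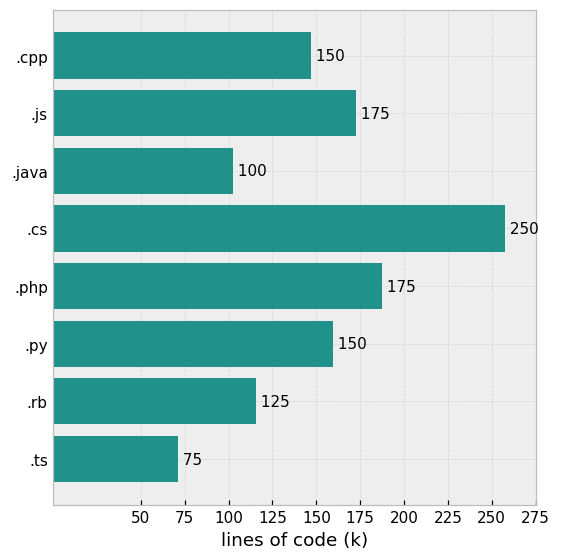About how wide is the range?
≈ 175

Max .cs ≈ 250, min .ts ≈ 75; range ≈ 175.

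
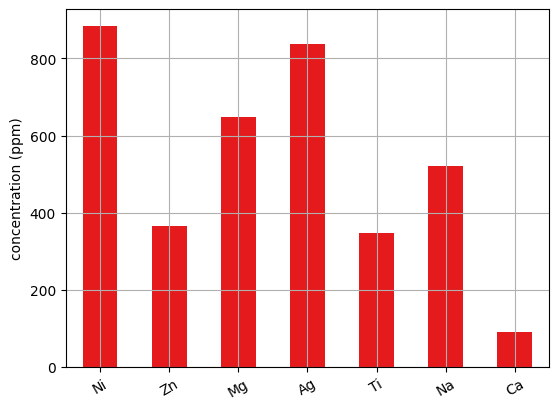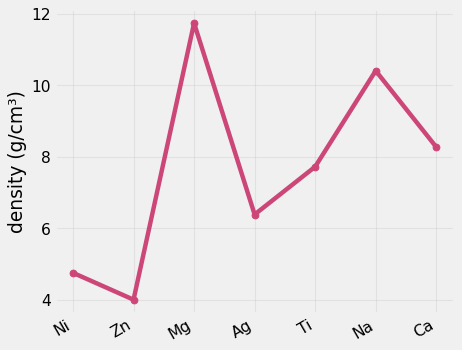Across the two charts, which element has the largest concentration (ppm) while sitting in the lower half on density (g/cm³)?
Ni

Chart 2 median density (g/cm³) ≈ 8; below-median elements: Ni, Zn, Ag. Among those, Ni has the highest concentration (ppm) (≈ 900).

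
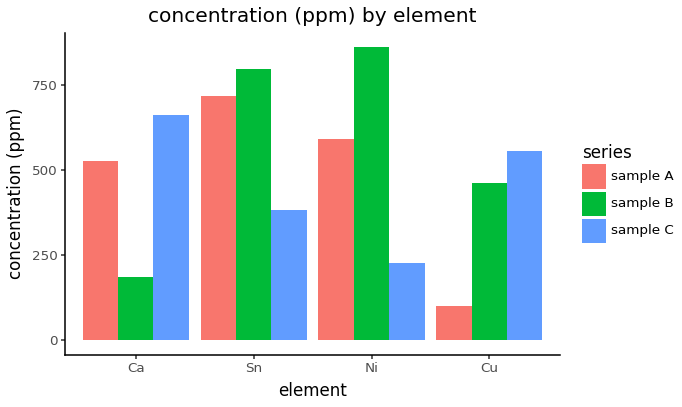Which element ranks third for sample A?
Ca

Top 4 for sample A: Sn ≈ 700, Ni ≈ 600, Ca ≈ 500, Cu ≈ 100.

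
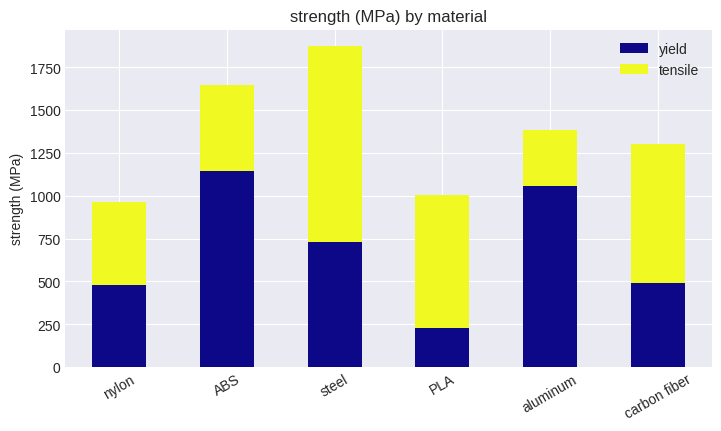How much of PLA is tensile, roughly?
tensile top ≈ 1000, bottom ≈ 200; segment ≈ 800.

≈ 800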